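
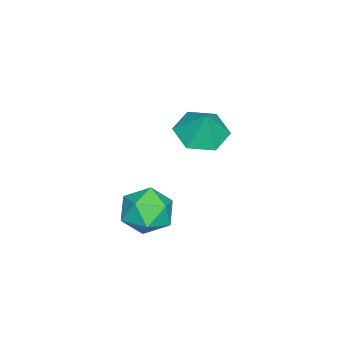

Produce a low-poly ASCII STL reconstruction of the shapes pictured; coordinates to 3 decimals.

solid 
facet normal -0.872 0.136 0.471
outer loop
vertex 2.778 0.227 -3.629
vertex 3.306 0.592 -2.756
vertex 2.996 1.284 -3.53
endloop
endfacet
facet normal -0.948 0.217 -0.234
outer loop
vertex 2.778 0.227 -3.629
vertex 2.996 1.284 -3.53
vertex 3.12 0.793 -4.487
endloop
endfacet
facet normal -0.740 -0.387 -0.550
outer loop
vertex 2.778 0.227 -3.629
vertex 3.12 0.793 -4.487
vertex 3.506 -0.203 -4.305
endloop
endfacet
facet normal -0.535 -0.844 -0.039
outer loop
vertex 2.778 0.227 -3.629
vertex 3.506 -0.203 -4.305
vertex 3.621 -0.326 -3.235
endloop
endfacet
facet normal -0.617 -0.520 0.591
outer loop
vertex 2.778 0.227 -3.629
vertex 3.621 -0.326 -3.235
vertex 3.306 0.592 -2.756
endloop
endfacet
facet normal -0.507 0.739 -0.445
outer loop
vertex 3.12 0.793 -4.487
vertex 2.996 1.284 -3.53
vertex 3.859 1.506 -4.145
endloop
endfacet
facet normal -0.385 0.606 0.696
outer loop
vertex 2.996 1.284 -3.53
vertex 3.306 0.592 -2.756
vertex 3.974 1.383 -3.075
endloop
endfacet
facet normal 0.027 -0.455 0.890
outer loop
vertex 3.306 0.592 -2.756
vertex 3.621 -0.326 -3.235
vertex 4.36 0.387 -2.893
endloop
endfacet
facet normal 0.159 -0.979 -0.130
outer loop
vertex 3.621 -0.326 -3.235
vertex 3.506 -0.203 -4.305
vertex 4.484 -0.104 -3.85
endloop
endfacet
facet normal -0.171 -0.241 -0.955
outer loop
vertex 3.506 -0.203 -4.305
vertex 3.12 0.793 -4.487
vertex 4.174 0.588 -4.624
endloop
endfacet
facet normal 0.535 0.844 0.039
outer loop
vertex 4.702 0.953 -3.751
vertex 3.859 1.506 -4.145
vertex 3.974 1.383 -3.075
endloop
endfacet
facet normal 0.740 0.387 0.550
outer loop
vertex 4.702 0.953 -3.751
vertex 3.974 1.383 -3.075
vertex 4.36 0.387 -2.893
endloop
endfacet
facet normal 0.948 -0.217 0.234
outer loop
vertex 4.702 0.953 -3.751
vertex 4.36 0.387 -2.893
vertex 4.484 -0.104 -3.85
endloop
endfacet
facet normal 0.872 -0.136 -0.471
outer loop
vertex 4.702 0.953 -3.751
vertex 4.484 -0.104 -3.85
vertex 4.174 0.588 -4.624
endloop
endfacet
facet normal 0.617 0.520 -0.591
outer loop
vertex 4.702 0.953 -3.751
vertex 4.174 0.588 -4.624
vertex 3.859 1.506 -4.145
endloop
endfacet
facet normal -0.159 0.979 0.130
outer loop
vertex 3.974 1.383 -3.075
vertex 3.859 1.506 -4.145
vertex 2.996 1.284 -3.53
endloop
endfacet
facet normal 0.171 0.241 0.955
outer loop
vertex 4.36 0.387 -2.893
vertex 3.974 1.383 -3.075
vertex 3.306 0.592 -2.756
endloop
endfacet
facet normal 0.507 -0.739 0.445
outer loop
vertex 4.484 -0.104 -3.85
vertex 4.36 0.387 -2.893
vertex 3.621 -0.326 -3.235
endloop
endfacet
facet normal 0.385 -0.606 -0.696
outer loop
vertex 4.174 0.588 -4.624
vertex 4.484 -0.104 -3.85
vertex 3.506 -0.203 -4.305
endloop
endfacet
facet normal -0.027 0.455 -0.890
outer loop
vertex 3.859 1.506 -4.145
vertex 4.174 0.588 -4.624
vertex 3.12 0.793 -4.487
endloop
endfacet
facet normal -0.333 -0.260 -0.906
outer loop
vertex 0.726 1.022 -2.369
vertex -0.282 1.27 -2.07
vertex 0.349 2.023 -2.518
endloop
endfacet
facet normal 0.913 0.370 0.174
outer loop
vertex 0.726 1.022 -2.369
vertex 0.349 2.023 -2.518
vertex 0.182 1.63 -0.81
endloop
endfacet
facet normal -0.334 -0.259 -0.906
outer loop
vertex 0.349 2.023 -2.518
vertex -0.282 1.27 -2.07
vertex -0.658 2.271 -2.218
endloop
endfacet
facet normal 0.299 0.923 0.242
outer loop
vertex 0.349 2.023 -2.518
vertex -0.658 2.271 -2.218
vertex 0.182 1.63 -0.81
endloop
endfacet
facet normal -0.334 -0.259 -0.906
outer loop
vertex -0.658 2.271 -2.218
vertex -0.282 1.27 -2.07
vertex -1.289 1.517 -1.77
endloop
endfacet
facet normal -0.428 0.699 0.573
outer loop
vertex -0.658 2.271 -2.218
vertex -1.289 1.517 -1.77
vertex 0.182 1.63 -0.81
endloop
endfacet
facet normal -0.334 -0.260 -0.906
outer loop
vertex -1.289 1.517 -1.77
vertex -0.282 1.27 -2.07
vertex -0.912 0.516 -1.622
endloop
endfacet
facet normal -0.540 -0.080 0.838
outer loop
vertex -1.289 1.517 -1.77
vertex -0.912 0.516 -1.622
vertex 0.182 1.63 -0.81
endloop
endfacet
facet normal -0.334 -0.259 -0.906
outer loop
vertex -0.912 0.516 -1.622
vertex -0.282 1.27 -2.07
vertex 0.095 0.268 -1.922
endloop
endfacet
facet normal 0.073 -0.634 0.770
outer loop
vertex -0.912 0.516 -1.622
vertex 0.095 0.268 -1.922
vertex 0.182 1.63 -0.81
endloop
endfacet
facet normal -0.333 -0.259 -0.907
outer loop
vertex 0.095 0.268 -1.922
vertex -0.282 1.27 -2.07
vertex 0.726 1.022 -2.369
endloop
endfacet
facet normal 0.800 -0.409 0.439
outer loop
vertex 0.095 0.268 -1.922
vertex 0.726 1.022 -2.369
vertex 0.182 1.63 -0.81
endloop
endfacet

endsolid


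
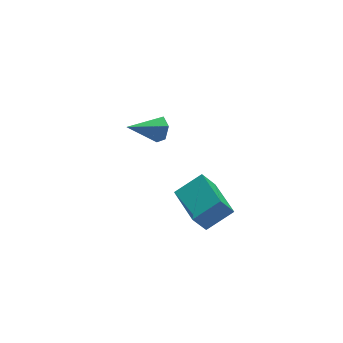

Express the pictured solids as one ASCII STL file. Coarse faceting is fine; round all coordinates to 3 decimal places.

solid 
facet normal -0.510 0.035 0.860
outer loop
vertex 1.908 -1.868 -1.902
vertex 2.059 -0.225 -1.88
vertex 0.796 -1.757 -2.566
endloop
endfacet
facet normal -0.091 -0.996 -0.014
outer loop
vertex 1.361 -1.795 -3.52
vertex 1.908 -1.868 -1.902
vertex 0.796 -1.757 -2.566
endloop
endfacet
facet normal -0.509 0.034 0.860
outer loop
vertex 0.796 -1.757 -2.566
vertex 2.059 -0.225 -1.88
vertex 0.946 -0.114 -2.543
endloop
endfacet
facet normal -0.856 0.085 -0.510
outer loop
vertex 0.946 -0.114 -2.543
vertex 1.361 -1.795 -3.52
vertex 0.796 -1.757 -2.566
endloop
endfacet
facet normal 0.856 -0.085 0.510
outer loop
vertex 1.908 -1.868 -1.902
vertex 2.624 -0.263 -2.834
vertex 2.059 -0.225 -1.88
endloop
endfacet
facet normal -0.091 -0.996 -0.014
outer loop
vertex 2.474 -1.906 -2.857
vertex 1.908 -1.868 -1.902
vertex 1.361 -1.795 -3.52
endloop
endfacet
facet normal 0.856 -0.085 0.511
outer loop
vertex 2.474 -1.906 -2.857
vertex 2.624 -0.263 -2.834
vertex 1.908 -1.868 -1.902
endloop
endfacet
facet normal 0.091 0.996 0.014
outer loop
vertex 2.059 -0.225 -1.88
vertex 2.624 -0.263 -2.834
vertex 0.946 -0.114 -2.543
endloop
endfacet
facet normal -0.856 0.085 -0.511
outer loop
vertex 1.512 -0.152 -3.498
vertex 1.361 -1.795 -3.52
vertex 0.946 -0.114 -2.543
endloop
endfacet
facet normal 0.091 0.996 0.014
outer loop
vertex 0.946 -0.114 -2.543
vertex 2.624 -0.263 -2.834
vertex 1.512 -0.152 -3.498
endloop
endfacet
facet normal 0.509 -0.035 -0.860
outer loop
vertex 1.512 -0.152 -3.498
vertex 2.474 -1.906 -2.857
vertex 1.361 -1.795 -3.52
endloop
endfacet
facet normal 0.510 -0.035 -0.860
outer loop
vertex 2.624 -0.263 -2.834
vertex 2.474 -1.906 -2.857
vertex 1.512 -0.152 -3.498
endloop
endfacet
facet normal 0.886 -0.118 -0.449
outer loop
vertex 2.786 4.073 -2.589
vertex 2.507 3.838 -3.078
vertex 2.605 4.439 -3.043
endloop
endfacet
facet normal 0.053 0.788 0.614
outer loop
vertex 2.786 4.073 -2.589
vertex 2.605 4.439 -3.043
vertex 1.133 4.022 -2.382
endloop
endfacet
facet normal 0.886 -0.118 -0.449
outer loop
vertex 2.605 4.439 -3.043
vertex 2.507 3.838 -3.078
vertex 2.326 4.203 -3.531
endloop
endfacet
facet normal -0.360 0.904 -0.231
outer loop
vertex 2.605 4.439 -3.043
vertex 2.326 4.203 -3.531
vertex 1.133 4.022 -2.382
endloop
endfacet
facet normal 0.885 -0.120 -0.450
outer loop
vertex 2.326 4.203 -3.531
vertex 2.507 3.838 -3.078
vertex 2.227 3.602 -3.566
endloop
endfacet
facet normal -0.697 0.156 -0.700
outer loop
vertex 2.326 4.203 -3.531
vertex 2.227 3.602 -3.566
vertex 1.133 4.022 -2.382
endloop
endfacet
facet normal 0.885 -0.120 -0.450
outer loop
vertex 2.227 3.602 -3.566
vertex 2.507 3.838 -3.078
vertex 2.408 3.237 -3.112
endloop
endfacet
facet normal -0.623 -0.712 -0.324
outer loop
vertex 2.227 3.602 -3.566
vertex 2.408 3.237 -3.112
vertex 1.133 4.022 -2.382
endloop
endfacet
facet normal 0.886 -0.121 -0.448
outer loop
vertex 2.408 3.237 -3.112
vertex 2.507 3.838 -3.078
vertex 2.687 3.472 -2.624
endloop
endfacet
facet normal -0.212 -0.828 0.520
outer loop
vertex 2.408 3.237 -3.112
vertex 2.687 3.472 -2.624
vertex 1.133 4.022 -2.382
endloop
endfacet
facet normal 0.886 -0.120 -0.448
outer loop
vertex 2.687 3.472 -2.624
vertex 2.507 3.838 -3.078
vertex 2.786 4.073 -2.589
endloop
endfacet
facet normal 0.126 -0.078 0.989
outer loop
vertex 2.687 3.472 -2.624
vertex 2.786 4.073 -2.589
vertex 1.133 4.022 -2.382
endloop
endfacet

endsolid


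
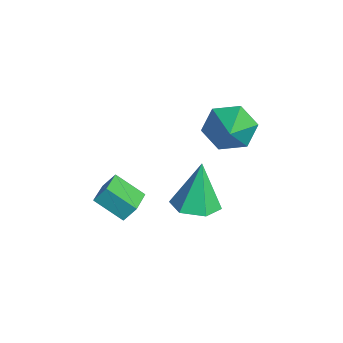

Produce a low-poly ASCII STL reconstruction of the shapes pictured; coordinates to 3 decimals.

solid 
facet normal -0.891 0.415 -0.185
outer loop
vertex -0.201 -3.642 -2.12
vertex 0.435 -2.642 -2.939
vertex -0.29 -4.13 -2.785
endloop
endfacet
facet normal -0.442 -0.694 0.568
outer loop
vertex 0.885 -4.678 -2.541
vertex -0.201 -3.642 -2.12
vertex -0.29 -4.13 -2.785
endloop
endfacet
facet normal -0.891 0.415 -0.184
outer loop
vertex -0.29 -4.13 -2.785
vertex 0.435 -2.642 -2.939
vertex 0.345 -3.13 -3.604
endloop
endfacet
facet normal -0.108 -0.588 -0.802
outer loop
vertex 0.345 -3.13 -3.604
vertex 0.885 -4.678 -2.541
vertex -0.29 -4.13 -2.785
endloop
endfacet
facet normal 0.108 0.588 0.802
outer loop
vertex -0.201 -3.642 -2.12
vertex 1.61 -3.19 -2.695
vertex 0.435 -2.642 -2.939
endloop
endfacet
facet normal -0.441 -0.694 0.569
outer loop
vertex 0.975 -4.19 -1.876
vertex -0.201 -3.642 -2.12
vertex 0.885 -4.678 -2.541
endloop
endfacet
facet normal 0.108 0.588 0.802
outer loop
vertex 0.975 -4.19 -1.876
vertex 1.61 -3.19 -2.695
vertex -0.201 -3.642 -2.12
endloop
endfacet
facet normal 0.442 0.694 -0.569
outer loop
vertex 0.435 -2.642 -2.939
vertex 1.61 -3.19 -2.695
vertex 0.345 -3.13 -3.604
endloop
endfacet
facet normal -0.108 -0.588 -0.802
outer loop
vertex 1.521 -3.678 -3.36
vertex 0.885 -4.678 -2.541
vertex 0.345 -3.13 -3.604
endloop
endfacet
facet normal 0.441 0.694 -0.569
outer loop
vertex 0.345 -3.13 -3.604
vertex 1.61 -3.19 -2.695
vertex 1.521 -3.678 -3.36
endloop
endfacet
facet normal 0.891 -0.416 0.184
outer loop
vertex 1.521 -3.678 -3.36
vertex 0.975 -4.19 -1.876
vertex 0.885 -4.678 -2.541
endloop
endfacet
facet normal 0.891 -0.414 0.185
outer loop
vertex 1.61 -3.19 -2.695
vertex 0.975 -4.19 -1.876
vertex 1.521 -3.678 -3.36
endloop
endfacet
facet normal -0.836 0.204 -0.509
outer loop
vertex 2.249 0.767 0.72
vertex 1.692 0.244 1.425
vertex 1.864 1.262 1.55
endloop
endfacet
facet normal 0.702 0.706 -0.096
outer loop
vertex 2.249 0.767 0.72
vertex 1.864 1.262 1.55
vertex 3.448 -0.184 2.495
endloop
endfacet
facet normal -0.836 0.204 -0.509
outer loop
vertex 1.864 1.262 1.55
vertex 1.692 0.244 1.425
vertex 1.307 0.739 2.255
endloop
endfacet
facet normal 0.221 0.692 0.688
outer loop
vertex 1.864 1.262 1.55
vertex 1.307 0.739 2.255
vertex 3.448 -0.184 2.495
endloop
endfacet
facet normal -0.836 0.204 -0.509
outer loop
vertex 1.307 0.739 2.255
vertex 1.692 0.244 1.425
vertex 1.135 -0.279 2.13
endloop
endfacet
facet normal -0.151 -0.095 0.984
outer loop
vertex 1.307 0.739 2.255
vertex 1.135 -0.279 2.13
vertex 3.448 -0.184 2.495
endloop
endfacet
facet normal -0.836 0.204 -0.509
outer loop
vertex 1.135 -0.279 2.13
vertex 1.692 0.244 1.425
vertex 1.52 -0.774 1.3
endloop
endfacet
facet normal -0.043 -0.867 0.497
outer loop
vertex 1.135 -0.279 2.13
vertex 1.52 -0.774 1.3
vertex 3.448 -0.184 2.495
endloop
endfacet
facet normal -0.836 0.204 -0.509
outer loop
vertex 1.52 -0.774 1.3
vertex 1.692 0.244 1.425
vertex 2.077 -0.251 0.595
endloop
endfacet
facet normal 0.438 -0.852 -0.286
outer loop
vertex 1.52 -0.774 1.3
vertex 2.077 -0.251 0.595
vertex 3.448 -0.184 2.495
endloop
endfacet
facet normal -0.836 0.204 -0.509
outer loop
vertex 2.077 -0.251 0.595
vertex 1.692 0.244 1.425
vertex 2.249 0.767 0.72
endloop
endfacet
facet normal 0.810 -0.065 -0.582
outer loop
vertex 2.077 -0.251 0.595
vertex 2.249 0.767 0.72
vertex 3.448 -0.184 2.495
endloop
endfacet
facet normal 0.172 -0.150 -0.974
outer loop
vertex 3.403 -0.997 -1.978
vertex 2.46 -1.177 -2.117
vertex 2.798 -0.271 -2.197
endloop
endfacet
facet normal 0.643 0.655 0.396
outer loop
vertex 3.403 -0.997 -1.978
vertex 2.798 -0.271 -2.197
vertex 2.1 -0.863 -0.083
endloop
endfacet
facet normal 0.173 -0.151 -0.973
outer loop
vertex 2.798 -0.271 -2.197
vertex 2.46 -1.177 -2.117
vertex 1.855 -0.452 -2.337
endloop
endfacet
facet normal -0.213 0.957 0.198
outer loop
vertex 2.798 -0.271 -2.197
vertex 1.855 -0.452 -2.337
vertex 2.1 -0.863 -0.083
endloop
endfacet
facet normal 0.172 -0.151 -0.973
outer loop
vertex 1.855 -0.452 -2.337
vertex 2.46 -1.177 -2.117
vertex 1.517 -1.357 -2.256
endloop
endfacet
facet normal -0.919 0.358 0.165
outer loop
vertex 1.855 -0.452 -2.337
vertex 1.517 -1.357 -2.256
vertex 2.1 -0.863 -0.083
endloop
endfacet
facet normal 0.172 -0.150 -0.974
outer loop
vertex 1.517 -1.357 -2.256
vertex 2.46 -1.177 -2.117
vertex 2.123 -2.083 -2.037
endloop
endfacet
facet normal -0.771 -0.544 0.331
outer loop
vertex 1.517 -1.357 -2.256
vertex 2.123 -2.083 -2.037
vertex 2.1 -0.863 -0.083
endloop
endfacet
facet normal 0.172 -0.150 -0.974
outer loop
vertex 2.123 -2.083 -2.037
vertex 2.46 -1.177 -2.117
vertex 3.066 -1.903 -1.898
endloop
endfacet
facet normal 0.083 -0.845 0.528
outer loop
vertex 2.123 -2.083 -2.037
vertex 3.066 -1.903 -1.898
vertex 2.1 -0.863 -0.083
endloop
endfacet
facet normal 0.172 -0.150 -0.974
outer loop
vertex 3.066 -1.903 -1.898
vertex 2.46 -1.177 -2.117
vertex 3.403 -0.997 -1.978
endloop
endfacet
facet normal 0.791 -0.245 0.561
outer loop
vertex 3.066 -1.903 -1.898
vertex 3.403 -0.997 -1.978
vertex 2.1 -0.863 -0.083
endloop
endfacet

endsolid


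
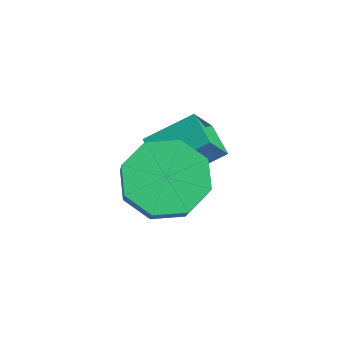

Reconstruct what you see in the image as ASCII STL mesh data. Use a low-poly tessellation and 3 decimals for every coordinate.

solid 
facet normal -0.602 0.266 -0.753
outer loop
vertex 3.021 1.703 1.879
vertex 2.477 1.042 2.081
vertex 2.548 1.885 2.322
endloop
endfacet
facet normal 0.378 0.925 0.024
outer loop
vertex 3.021 1.703 1.879
vertex 2.548 1.885 2.322
vertex 3.708 1.4 2.737
endloop
endfacet
facet normal 0.378 0.925 0.024
outer loop
vertex 3.708 1.4 2.737
vertex 2.548 1.885 2.322
vertex 3.235 1.582 3.18
endloop
endfacet
facet normal 0.602 -0.266 0.753
outer loop
vertex 3.708 1.4 2.737
vertex 3.235 1.582 3.18
vertex 3.163 0.738 2.939
endloop
endfacet
facet normal -0.602 0.266 -0.753
outer loop
vertex 2.548 1.885 2.322
vertex 2.477 1.042 2.081
vertex 2.033 1.573 2.624
endloop
endfacet
facet normal -0.229 0.845 0.482
outer loop
vertex 2.548 1.885 2.322
vertex 2.033 1.573 2.624
vertex 3.235 1.582 3.18
endloop
endfacet
facet normal -0.229 0.845 0.482
outer loop
vertex 3.235 1.582 3.18
vertex 2.033 1.573 2.624
vertex 2.72 1.27 3.482
endloop
endfacet
facet normal 0.603 -0.266 0.752
outer loop
vertex 3.235 1.582 3.18
vertex 2.72 1.27 3.482
vertex 3.163 0.738 2.939
endloop
endfacet
facet normal -0.602 0.266 -0.753
outer loop
vertex 2.033 1.573 2.624
vertex 2.477 1.042 2.081
vertex 1.778 0.95 2.608
endloop
endfacet
facet normal -0.703 0.271 0.658
outer loop
vertex 2.033 1.573 2.624
vertex 1.778 0.95 2.608
vertex 2.72 1.27 3.482
endloop
endfacet
facet normal -0.703 0.271 0.658
outer loop
vertex 2.72 1.27 3.482
vertex 1.778 0.95 2.608
vertex 2.465 0.647 3.466
endloop
endfacet
facet normal 0.603 -0.266 0.752
outer loop
vertex 2.72 1.27 3.482
vertex 2.465 0.647 3.466
vertex 3.163 0.738 2.939
endloop
endfacet
facet normal -0.602 0.266 -0.752
outer loop
vertex 1.778 0.95 2.608
vertex 2.477 1.042 2.081
vertex 1.932 0.38 2.283
endloop
endfacet
facet normal -0.765 -0.463 0.449
outer loop
vertex 1.778 0.95 2.608
vertex 1.932 0.38 2.283
vertex 2.465 0.647 3.466
endloop
endfacet
facet normal -0.765 -0.463 0.449
outer loop
vertex 2.465 0.647 3.466
vertex 1.932 0.38 2.283
vertex 2.619 0.077 3.141
endloop
endfacet
facet normal 0.603 -0.266 0.752
outer loop
vertex 2.465 0.647 3.466
vertex 2.619 0.077 3.141
vertex 3.163 0.738 2.939
endloop
endfacet
facet normal -0.602 0.266 -0.753
outer loop
vertex 1.932 0.38 2.283
vertex 2.477 1.042 2.081
vertex 2.405 0.198 1.84
endloop
endfacet
facet normal -0.378 -0.925 -0.024
outer loop
vertex 1.932 0.38 2.283
vertex 2.405 0.198 1.84
vertex 2.619 0.077 3.141
endloop
endfacet
facet normal -0.378 -0.925 -0.024
outer loop
vertex 2.619 0.077 3.141
vertex 2.405 0.198 1.84
vertex 3.092 -0.105 2.698
endloop
endfacet
facet normal 0.602 -0.266 0.753
outer loop
vertex 2.619 0.077 3.141
vertex 3.092 -0.105 2.698
vertex 3.163 0.738 2.939
endloop
endfacet
facet normal -0.603 0.266 -0.752
outer loop
vertex 2.405 0.198 1.84
vertex 2.477 1.042 2.081
vertex 2.92 0.51 1.538
endloop
endfacet
facet normal 0.229 -0.845 -0.482
outer loop
vertex 2.405 0.198 1.84
vertex 2.92 0.51 1.538
vertex 3.092 -0.105 2.698
endloop
endfacet
facet normal 0.229 -0.845 -0.482
outer loop
vertex 3.092 -0.105 2.698
vertex 2.92 0.51 1.538
vertex 3.607 0.207 2.396
endloop
endfacet
facet normal 0.602 -0.266 0.753
outer loop
vertex 3.092 -0.105 2.698
vertex 3.607 0.207 2.396
vertex 3.163 0.738 2.939
endloop
endfacet
facet normal -0.603 0.266 -0.752
outer loop
vertex 2.92 0.51 1.538
vertex 2.477 1.042 2.081
vertex 3.175 1.133 1.554
endloop
endfacet
facet normal 0.703 -0.271 -0.658
outer loop
vertex 2.92 0.51 1.538
vertex 3.175 1.133 1.554
vertex 3.607 0.207 2.396
endloop
endfacet
facet normal 0.703 -0.271 -0.658
outer loop
vertex 3.607 0.207 2.396
vertex 3.175 1.133 1.554
vertex 3.862 0.83 2.412
endloop
endfacet
facet normal 0.602 -0.266 0.753
outer loop
vertex 3.607 0.207 2.396
vertex 3.862 0.83 2.412
vertex 3.163 0.738 2.939
endloop
endfacet
facet normal -0.603 0.266 -0.752
outer loop
vertex 3.175 1.133 1.554
vertex 2.477 1.042 2.081
vertex 3.021 1.703 1.879
endloop
endfacet
facet normal 0.765 0.463 -0.449
outer loop
vertex 3.175 1.133 1.554
vertex 3.021 1.703 1.879
vertex 3.862 0.83 2.412
endloop
endfacet
facet normal 0.765 0.463 -0.449
outer loop
vertex 3.862 0.83 2.412
vertex 3.021 1.703 1.879
vertex 3.708 1.4 2.737
endloop
endfacet
facet normal 0.602 -0.266 0.752
outer loop
vertex 3.862 0.83 2.412
vertex 3.708 1.4 2.737
vertex 3.163 0.738 2.939
endloop
endfacet
facet normal -0.942 0.068 0.330
outer loop
vertex 1.146 2.415 2.566
vertex 0.909 2.964 1.777
vertex 0.859 1.412 1.953
endloop
endfacet
facet normal 0.238 -0.555 0.797
outer loop
vertex 1.631 1.356 1.683
vertex 1.146 2.415 2.566
vertex 0.859 1.412 1.953
endloop
endfacet
facet normal -0.942 0.068 0.330
outer loop
vertex 0.859 1.412 1.953
vertex 0.909 2.964 1.777
vertex 0.622 1.961 1.164
endloop
endfacet
facet normal -0.237 -0.829 -0.506
outer loop
vertex 0.622 1.961 1.164
vertex 1.631 1.356 1.683
vertex 0.859 1.412 1.953
endloop
endfacet
facet normal 0.237 0.829 0.506
outer loop
vertex 1.146 2.415 2.566
vertex 1.681 2.908 1.507
vertex 0.909 2.964 1.777
endloop
endfacet
facet normal 0.238 -0.555 0.797
outer loop
vertex 1.918 2.359 2.296
vertex 1.146 2.415 2.566
vertex 1.631 1.356 1.683
endloop
endfacet
facet normal 0.237 0.829 0.506
outer loop
vertex 1.918 2.359 2.296
vertex 1.681 2.908 1.507
vertex 1.146 2.415 2.566
endloop
endfacet
facet normal -0.238 0.555 -0.797
outer loop
vertex 0.909 2.964 1.777
vertex 1.681 2.908 1.507
vertex 0.622 1.961 1.164
endloop
endfacet
facet normal -0.237 -0.829 -0.506
outer loop
vertex 1.394 1.905 0.894
vertex 1.631 1.356 1.683
vertex 0.622 1.961 1.164
endloop
endfacet
facet normal -0.238 0.555 -0.797
outer loop
vertex 0.622 1.961 1.164
vertex 1.681 2.908 1.507
vertex 1.394 1.905 0.894
endloop
endfacet
facet normal 0.942 -0.068 -0.330
outer loop
vertex 1.394 1.905 0.894
vertex 1.918 2.359 2.296
vertex 1.631 1.356 1.683
endloop
endfacet
facet normal 0.942 -0.068 -0.330
outer loop
vertex 1.681 2.908 1.507
vertex 1.918 2.359 2.296
vertex 1.394 1.905 0.894
endloop
endfacet

endsolid


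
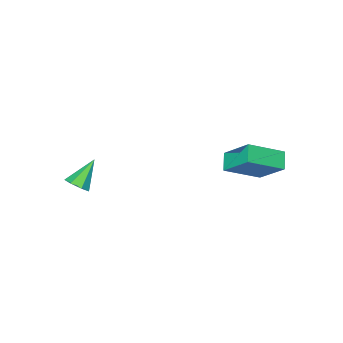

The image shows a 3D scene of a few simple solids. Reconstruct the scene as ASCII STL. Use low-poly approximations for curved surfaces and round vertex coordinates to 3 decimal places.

solid 
facet normal -0.798 0.364 -0.480
outer loop
vertex -3.296 4.041 0.354
vertex -2.789 4.591 -0.071
vertex -3.079 2.883 -0.885
endloop
endfacet
facet normal -0.589 -0.639 0.494
outer loop
vertex -1.691 2.249 -0.049
vertex -3.296 4.041 0.354
vertex -3.079 2.883 -0.885
endloop
endfacet
facet normal -0.798 0.364 -0.481
outer loop
vertex -3.079 2.883 -0.885
vertex -2.789 4.591 -0.071
vertex -2.572 3.432 -1.31
endloop
endfacet
facet normal 0.127 -0.678 -0.724
outer loop
vertex -2.572 3.432 -1.31
vertex -1.691 2.249 -0.049
vertex -3.079 2.883 -0.885
endloop
endfacet
facet normal -0.127 0.677 0.725
outer loop
vertex -3.296 4.041 0.354
vertex -1.401 3.957 0.765
vertex -2.789 4.591 -0.071
endloop
endfacet
facet normal -0.589 -0.639 0.495
outer loop
vertex -1.908 3.408 1.19
vertex -3.296 4.041 0.354
vertex -1.691 2.249 -0.049
endloop
endfacet
facet normal -0.127 0.678 0.724
outer loop
vertex -1.908 3.408 1.19
vertex -1.401 3.957 0.765
vertex -3.296 4.041 0.354
endloop
endfacet
facet normal 0.590 0.639 -0.494
outer loop
vertex -2.789 4.591 -0.071
vertex -1.401 3.957 0.765
vertex -2.572 3.432 -1.31
endloop
endfacet
facet normal 0.127 -0.677 -0.725
outer loop
vertex -1.184 2.799 -0.474
vertex -1.691 2.249 -0.049
vertex -2.572 3.432 -1.31
endloop
endfacet
facet normal 0.589 0.639 -0.494
outer loop
vertex -2.572 3.432 -1.31
vertex -1.401 3.957 0.765
vertex -1.184 2.799 -0.474
endloop
endfacet
facet normal 0.798 -0.364 0.480
outer loop
vertex -1.184 2.799 -0.474
vertex -1.908 3.408 1.19
vertex -1.691 2.249 -0.049
endloop
endfacet
facet normal 0.798 -0.365 0.480
outer loop
vertex -1.401 3.957 0.765
vertex -1.908 3.408 1.19
vertex -1.184 2.799 -0.474
endloop
endfacet
facet normal 0.733 0.119 -0.670
outer loop
vertex 3.174 -1.874 -1.81
vertex 2.851 -1.486 -2.095
vertex 3.229 -1.395 -1.665
endloop
endfacet
facet normal 0.376 -0.308 0.874
outer loop
vertex 3.174 -1.874 -1.81
vertex 3.229 -1.395 -1.665
vertex 1.809 -1.654 -1.145
endloop
endfacet
facet normal 0.733 0.117 -0.670
outer loop
vertex 3.229 -1.395 -1.665
vertex 2.851 -1.486 -2.095
vertex 2.999 -0.985 -1.845
endloop
endfacet
facet normal 0.219 0.492 0.842
outer loop
vertex 3.229 -1.395 -1.665
vertex 2.999 -0.985 -1.845
vertex 1.809 -1.654 -1.145
endloop
endfacet
facet normal 0.734 0.117 -0.669
outer loop
vertex 2.999 -0.985 -1.845
vertex 2.851 -1.486 -2.095
vertex 2.658 -0.952 -2.213
endloop
endfacet
facet normal -0.293 0.889 0.351
outer loop
vertex 2.999 -0.985 -1.845
vertex 2.658 -0.952 -2.213
vertex 1.809 -1.654 -1.145
endloop
endfacet
facet normal 0.733 0.117 -0.670
outer loop
vertex 2.658 -0.952 -2.213
vertex 2.851 -1.486 -2.095
vertex 2.461 -1.322 -2.493
endloop
endfacet
facet normal -0.776 0.587 -0.231
outer loop
vertex 2.658 -0.952 -2.213
vertex 2.461 -1.322 -2.493
vertex 1.809 -1.654 -1.145
endloop
endfacet
facet normal 0.733 0.117 -0.670
outer loop
vertex 2.461 -1.322 -2.493
vertex 2.851 -1.486 -2.095
vertex 2.558 -1.815 -2.473
endloop
endfacet
facet normal -0.865 -0.189 -0.465
outer loop
vertex 2.461 -1.322 -2.493
vertex 2.558 -1.815 -2.473
vertex 1.809 -1.654 -1.145
endloop
endfacet
facet normal 0.732 0.118 -0.671
outer loop
vertex 2.558 -1.815 -2.473
vertex 2.851 -1.486 -2.095
vertex 2.876 -2.061 -2.169
endloop
endfacet
facet normal -0.493 -0.853 -0.175
outer loop
vertex 2.558 -1.815 -2.473
vertex 2.876 -2.061 -2.169
vertex 1.809 -1.654 -1.145
endloop
endfacet
facet normal 0.733 0.118 -0.670
outer loop
vertex 2.876 -2.061 -2.169
vertex 2.851 -1.486 -2.095
vertex 3.174 -1.874 -1.81
endloop
endfacet
facet normal 0.060 -0.905 0.422
outer loop
vertex 2.876 -2.061 -2.169
vertex 3.174 -1.874 -1.81
vertex 1.809 -1.654 -1.145
endloop
endfacet

endsolid


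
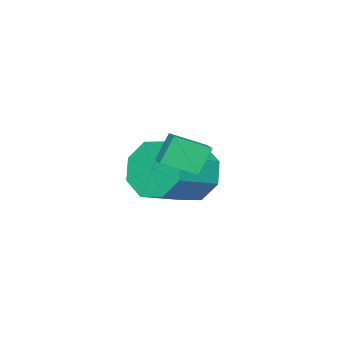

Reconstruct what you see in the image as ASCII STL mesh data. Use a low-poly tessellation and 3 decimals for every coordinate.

solid 
facet normal -0.587 0.700 -0.407
outer loop
vertex 3.057 2.642 1.61
vertex 3.624 3.265 1.865
vertex 3.514 2.557 0.804
endloop
endfacet
facet normal -0.644 -0.708 -0.290
outer loop
vertex 4.136 1.815 1.235
vertex 3.057 2.642 1.61
vertex 3.514 2.557 0.804
endloop
endfacet
facet normal -0.587 0.700 -0.406
outer loop
vertex 3.514 2.557 0.804
vertex 3.624 3.265 1.865
vertex 4.08 3.18 1.06
endloop
endfacet
facet normal 0.492 -0.091 -0.866
outer loop
vertex 4.08 3.18 1.06
vertex 4.136 1.815 1.235
vertex 3.514 2.557 0.804
endloop
endfacet
facet normal -0.491 0.092 0.866
outer loop
vertex 3.057 2.642 1.61
vertex 4.246 2.523 2.296
vertex 3.624 3.265 1.865
endloop
endfacet
facet normal -0.644 -0.708 -0.290
outer loop
vertex 3.68 1.9 2.04
vertex 3.057 2.642 1.61
vertex 4.136 1.815 1.235
endloop
endfacet
facet normal -0.491 0.090 0.867
outer loop
vertex 3.68 1.9 2.04
vertex 4.246 2.523 2.296
vertex 3.057 2.642 1.61
endloop
endfacet
facet normal 0.644 0.708 0.290
outer loop
vertex 3.624 3.265 1.865
vertex 4.246 2.523 2.296
vertex 4.08 3.18 1.06
endloop
endfacet
facet normal 0.490 -0.091 -0.867
outer loop
vertex 4.703 2.438 1.49
vertex 4.136 1.815 1.235
vertex 4.08 3.18 1.06
endloop
endfacet
facet normal 0.643 0.708 0.290
outer loop
vertex 4.08 3.18 1.06
vertex 4.246 2.523 2.296
vertex 4.703 2.438 1.49
endloop
endfacet
facet normal 0.587 -0.700 0.406
outer loop
vertex 4.703 2.438 1.49
vertex 3.68 1.9 2.04
vertex 4.136 1.815 1.235
endloop
endfacet
facet normal 0.587 -0.700 0.407
outer loop
vertex 4.246 2.523 2.296
vertex 3.68 1.9 2.04
vertex 4.703 2.438 1.49
endloop
endfacet
facet normal -0.916 0.106 -0.387
outer loop
vertex 1.021 0.878 -1.696
vertex 0.638 0.246 -0.964
vertex 0.791 1.272 -1.044
endloop
endfacet
facet normal 0.279 0.862 -0.423
outer loop
vertex 1.021 0.878 -1.696
vertex 0.791 1.272 -1.044
vertex 2.505 0.706 -1.068
endloop
endfacet
facet normal 0.279 0.862 -0.422
outer loop
vertex 2.505 0.706 -1.068
vertex 0.791 1.272 -1.044
vertex 2.274 1.1 -0.416
endloop
endfacet
facet normal 0.916 -0.105 0.388
outer loop
vertex 2.505 0.706 -1.068
vertex 2.274 1.1 -0.416
vertex 2.122 0.074 -0.336
endloop
endfacet
facet normal -0.916 0.106 -0.388
outer loop
vertex 0.791 1.272 -1.044
vertex 0.638 0.246 -0.964
vertex 0.471 1.065 -0.345
endloop
endfacet
facet normal -0.008 0.960 0.281
outer loop
vertex 0.791 1.272 -1.044
vertex 0.471 1.065 -0.345
vertex 2.274 1.1 -0.416
endloop
endfacet
facet normal -0.008 0.960 0.281
outer loop
vertex 2.274 1.1 -0.416
vertex 0.471 1.065 -0.345
vertex 1.955 0.893 0.283
endloop
endfacet
facet normal 0.916 -0.106 0.387
outer loop
vertex 2.274 1.1 -0.416
vertex 1.955 0.893 0.283
vertex 2.122 0.074 -0.336
endloop
endfacet
facet normal -0.916 0.106 -0.387
outer loop
vertex 0.471 1.065 -0.345
vertex 0.638 0.246 -0.964
vertex 0.249 0.378 -0.008
endloop
endfacet
facet normal -0.289 0.495 0.819
outer loop
vertex 0.471 1.065 -0.345
vertex 0.249 0.378 -0.008
vertex 1.955 0.893 0.283
endloop
endfacet
facet normal -0.289 0.494 0.820
outer loop
vertex 1.955 0.893 0.283
vertex 0.249 0.378 -0.008
vertex 1.733 0.206 0.619
endloop
endfacet
facet normal 0.916 -0.106 0.388
outer loop
vertex 1.955 0.893 0.283
vertex 1.733 0.206 0.619
vertex 2.122 0.074 -0.336
endloop
endfacet
facet normal -0.916 0.106 -0.387
outer loop
vertex 0.249 0.378 -0.008
vertex 0.638 0.246 -0.964
vertex 0.255 -0.386 -0.232
endloop
endfacet
facet normal -0.401 -0.261 0.878
outer loop
vertex 0.249 0.378 -0.008
vertex 0.255 -0.386 -0.232
vertex 1.733 0.206 0.619
endloop
endfacet
facet normal -0.402 -0.259 0.878
outer loop
vertex 1.733 0.206 0.619
vertex 0.255 -0.386 -0.232
vertex 1.739 -0.558 0.396
endloop
endfacet
facet normal 0.916 -0.106 0.388
outer loop
vertex 1.733 0.206 0.619
vertex 1.739 -0.558 0.396
vertex 2.122 0.074 -0.336
endloop
endfacet
facet normal -0.916 0.105 -0.388
outer loop
vertex 0.255 -0.386 -0.232
vertex 0.638 0.246 -0.964
vertex 0.486 -0.78 -0.884
endloop
endfacet
facet normal -0.279 -0.862 0.422
outer loop
vertex 0.255 -0.386 -0.232
vertex 0.486 -0.78 -0.884
vertex 1.739 -0.558 0.396
endloop
endfacet
facet normal -0.279 -0.862 0.423
outer loop
vertex 1.739 -0.558 0.396
vertex 0.486 -0.78 -0.884
vertex 1.969 -0.952 -0.256
endloop
endfacet
facet normal 0.916 -0.106 0.387
outer loop
vertex 1.739 -0.558 0.396
vertex 1.969 -0.952 -0.256
vertex 2.122 0.074 -0.336
endloop
endfacet
facet normal -0.916 0.106 -0.387
outer loop
vertex 0.486 -0.78 -0.884
vertex 0.638 0.246 -0.964
vertex 0.805 -0.573 -1.583
endloop
endfacet
facet normal 0.008 -0.960 -0.281
outer loop
vertex 0.486 -0.78 -0.884
vertex 0.805 -0.573 -1.583
vertex 1.969 -0.952 -0.256
endloop
endfacet
facet normal 0.008 -0.960 -0.281
outer loop
vertex 1.969 -0.952 -0.256
vertex 0.805 -0.573 -1.583
vertex 2.289 -0.745 -0.955
endloop
endfacet
facet normal 0.916 -0.106 0.388
outer loop
vertex 1.969 -0.952 -0.256
vertex 2.289 -0.745 -0.955
vertex 2.122 0.074 -0.336
endloop
endfacet
facet normal -0.916 0.106 -0.388
outer loop
vertex 0.805 -0.573 -1.583
vertex 0.638 0.246 -0.964
vertex 1.027 0.114 -1.919
endloop
endfacet
facet normal 0.290 -0.494 -0.820
outer loop
vertex 0.805 -0.573 -1.583
vertex 1.027 0.114 -1.919
vertex 2.289 -0.745 -0.955
endloop
endfacet
facet normal 0.289 -0.495 -0.819
outer loop
vertex 2.289 -0.745 -0.955
vertex 1.027 0.114 -1.919
vertex 2.511 -0.058 -1.292
endloop
endfacet
facet normal 0.916 -0.106 0.387
outer loop
vertex 2.289 -0.745 -0.955
vertex 2.511 -0.058 -1.292
vertex 2.122 0.074 -0.336
endloop
endfacet
facet normal -0.916 0.106 -0.388
outer loop
vertex 1.027 0.114 -1.919
vertex 0.638 0.246 -0.964
vertex 1.021 0.878 -1.696
endloop
endfacet
facet normal 0.401 0.260 -0.878
outer loop
vertex 1.027 0.114 -1.919
vertex 1.021 0.878 -1.696
vertex 2.511 -0.058 -1.292
endloop
endfacet
facet normal 0.402 0.261 -0.878
outer loop
vertex 2.511 -0.058 -1.292
vertex 1.021 0.878 -1.696
vertex 2.505 0.706 -1.068
endloop
endfacet
facet normal 0.916 -0.106 0.387
outer loop
vertex 2.511 -0.058 -1.292
vertex 2.505 0.706 -1.068
vertex 2.122 0.074 -0.336
endloop
endfacet

endsolid


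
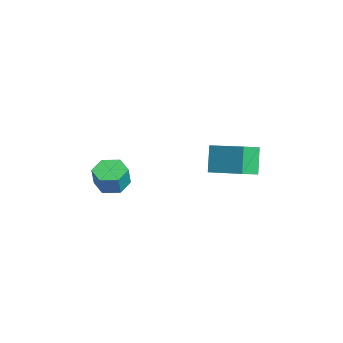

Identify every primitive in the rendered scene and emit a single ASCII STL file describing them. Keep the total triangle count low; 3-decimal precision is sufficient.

solid 
facet normal -0.509 0.123 0.852
outer loop
vertex -3.014 1.105 1.619
vertex -1.588 2.454 2.276
vertex -3.602 1.959 1.144
endloop
endfacet
facet normal -0.689 -0.651 -0.317
outer loop
vertex -2.812 1.766 -0.176
vertex -3.014 1.105 1.619
vertex -3.602 1.959 1.144
endloop
endfacet
facet normal -0.509 0.125 0.852
outer loop
vertex -3.602 1.959 1.144
vertex -1.588 2.454 2.276
vertex -2.175 3.307 1.8
endloop
endfacet
facet normal -0.515 0.749 -0.418
outer loop
vertex -2.175 3.307 1.8
vertex -2.812 1.766 -0.176
vertex -3.602 1.959 1.144
endloop
endfacet
facet normal 0.515 -0.748 0.418
outer loop
vertex -3.014 1.105 1.619
vertex -0.798 2.261 0.956
vertex -1.588 2.454 2.276
endloop
endfacet
facet normal -0.689 -0.651 -0.317
outer loop
vertex -2.225 0.913 0.3
vertex -3.014 1.105 1.619
vertex -2.812 1.766 -0.176
endloop
endfacet
facet normal 0.515 -0.749 0.417
outer loop
vertex -2.225 0.913 0.3
vertex -0.798 2.261 0.956
vertex -3.014 1.105 1.619
endloop
endfacet
facet normal 0.689 0.651 0.317
outer loop
vertex -1.588 2.454 2.276
vertex -0.798 2.261 0.956
vertex -2.175 3.307 1.8
endloop
endfacet
facet normal -0.516 0.748 -0.417
outer loop
vertex -1.386 3.115 0.481
vertex -2.812 1.766 -0.176
vertex -2.175 3.307 1.8
endloop
endfacet
facet normal 0.689 0.651 0.318
outer loop
vertex -2.175 3.307 1.8
vertex -0.798 2.261 0.956
vertex -1.386 3.115 0.481
endloop
endfacet
facet normal 0.510 -0.124 -0.851
outer loop
vertex -1.386 3.115 0.481
vertex -2.225 0.913 0.3
vertex -2.812 1.766 -0.176
endloop
endfacet
facet normal 0.509 -0.124 -0.852
outer loop
vertex -0.798 2.261 0.956
vertex -2.225 0.913 0.3
vertex -1.386 3.115 0.481
endloop
endfacet
facet normal -0.315 0.115 -0.942
outer loop
vertex -2.27 -3.144 -0.764
vertex -3.045 -3.443 -0.541
vertex -2.879 -2.6 -0.494
endloop
endfacet
facet normal 0.632 0.766 -0.118
outer loop
vertex -2.27 -3.144 -0.764
vertex -2.879 -2.6 -0.494
vertex -1.9 -3.279 0.337
endloop
endfacet
facet normal 0.632 0.766 -0.118
outer loop
vertex -1.9 -3.279 0.337
vertex -2.879 -2.6 -0.494
vertex -2.509 -2.735 0.608
endloop
endfacet
facet normal 0.316 -0.115 0.942
outer loop
vertex -1.9 -3.279 0.337
vertex -2.509 -2.735 0.608
vertex -2.675 -3.577 0.561
endloop
endfacet
facet normal -0.316 0.115 -0.942
outer loop
vertex -2.879 -2.6 -0.494
vertex -3.045 -3.443 -0.541
vertex -3.654 -2.899 -0.27
endloop
endfacet
facet normal -0.297 0.931 0.214
outer loop
vertex -2.879 -2.6 -0.494
vertex -3.654 -2.899 -0.27
vertex -2.509 -2.735 0.608
endloop
endfacet
facet normal -0.297 0.931 0.214
outer loop
vertex -2.509 -2.735 0.608
vertex -3.654 -2.899 -0.27
vertex -3.284 -3.034 0.832
endloop
endfacet
facet normal 0.317 -0.115 0.942
outer loop
vertex -2.509 -2.735 0.608
vertex -3.284 -3.034 0.832
vertex -2.675 -3.577 0.561
endloop
endfacet
facet normal -0.316 0.115 -0.942
outer loop
vertex -3.654 -2.899 -0.27
vertex -3.045 -3.443 -0.541
vertex -3.82 -3.741 -0.317
endloop
endfacet
facet normal -0.929 0.165 0.332
outer loop
vertex -3.654 -2.899 -0.27
vertex -3.82 -3.741 -0.317
vertex -3.284 -3.034 0.832
endloop
endfacet
facet normal -0.929 0.164 0.332
outer loop
vertex -3.284 -3.034 0.832
vertex -3.82 -3.741 -0.317
vertex -3.45 -3.876 0.784
endloop
endfacet
facet normal 0.316 -0.116 0.942
outer loop
vertex -3.284 -3.034 0.832
vertex -3.45 -3.876 0.784
vertex -2.675 -3.577 0.561
endloop
endfacet
facet normal -0.316 0.115 -0.942
outer loop
vertex -3.82 -3.741 -0.317
vertex -3.045 -3.443 -0.541
vertex -3.211 -4.285 -0.588
endloop
endfacet
facet normal -0.632 -0.766 0.118
outer loop
vertex -3.82 -3.741 -0.317
vertex -3.211 -4.285 -0.588
vertex -3.45 -3.876 0.784
endloop
endfacet
facet normal -0.632 -0.766 0.118
outer loop
vertex -3.45 -3.876 0.784
vertex -3.211 -4.285 -0.588
vertex -2.841 -4.42 0.514
endloop
endfacet
facet normal 0.315 -0.115 0.942
outer loop
vertex -3.45 -3.876 0.784
vertex -2.841 -4.42 0.514
vertex -2.675 -3.577 0.561
endloop
endfacet
facet normal -0.317 0.115 -0.942
outer loop
vertex -3.211 -4.285 -0.588
vertex -3.045 -3.443 -0.541
vertex -2.436 -3.986 -0.812
endloop
endfacet
facet normal 0.297 -0.931 -0.214
outer loop
vertex -3.211 -4.285 -0.588
vertex -2.436 -3.986 -0.812
vertex -2.841 -4.42 0.514
endloop
endfacet
facet normal 0.297 -0.931 -0.214
outer loop
vertex -2.841 -4.42 0.514
vertex -2.436 -3.986 -0.812
vertex -2.066 -4.121 0.29
endloop
endfacet
facet normal 0.316 -0.115 0.942
outer loop
vertex -2.841 -4.42 0.514
vertex -2.066 -4.121 0.29
vertex -2.675 -3.577 0.561
endloop
endfacet
facet normal -0.316 0.116 -0.942
outer loop
vertex -2.436 -3.986 -0.812
vertex -3.045 -3.443 -0.541
vertex -2.27 -3.144 -0.764
endloop
endfacet
facet normal 0.929 -0.164 -0.332
outer loop
vertex -2.436 -3.986 -0.812
vertex -2.27 -3.144 -0.764
vertex -2.066 -4.121 0.29
endloop
endfacet
facet normal 0.929 -0.165 -0.332
outer loop
vertex -2.066 -4.121 0.29
vertex -2.27 -3.144 -0.764
vertex -1.9 -3.279 0.337
endloop
endfacet
facet normal 0.316 -0.115 0.942
outer loop
vertex -2.066 -4.121 0.29
vertex -1.9 -3.279 0.337
vertex -2.675 -3.577 0.561
endloop
endfacet

endsolid


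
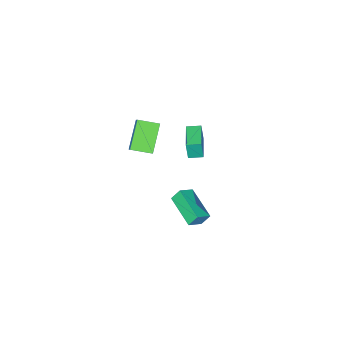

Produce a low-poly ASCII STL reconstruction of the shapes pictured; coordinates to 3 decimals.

solid 
facet normal -0.421 0.365 0.831
outer loop
vertex 0.092 2.711 -2.258
vertex 1.019 2.626 -1.751
vertex 0.622 4.743 -2.882
endloop
endfacet
facet normal -0.874 0.081 -0.479
outer loop
vertex 1.001 4.414 -3.629
vertex 0.092 2.711 -2.258
vertex 0.622 4.743 -2.882
endloop
endfacet
facet normal -0.421 0.365 0.830
outer loop
vertex 0.622 4.743 -2.882
vertex 1.019 2.626 -1.751
vertex 1.549 4.657 -2.374
endloop
endfacet
facet normal 0.242 0.927 -0.285
outer loop
vertex 1.549 4.657 -2.374
vertex 1.001 4.414 -3.629
vertex 0.622 4.743 -2.882
endloop
endfacet
facet normal -0.241 -0.927 0.286
outer loop
vertex 0.092 2.711 -2.258
vertex 1.398 2.297 -2.498
vertex 1.019 2.626 -1.751
endloop
endfacet
facet normal -0.874 0.081 -0.479
outer loop
vertex 0.471 2.383 -3.006
vertex 0.092 2.711 -2.258
vertex 1.001 4.414 -3.629
endloop
endfacet
facet normal -0.242 -0.928 0.284
outer loop
vertex 0.471 2.383 -3.006
vertex 1.398 2.297 -2.498
vertex 0.092 2.711 -2.258
endloop
endfacet
facet normal 0.874 -0.081 0.479
outer loop
vertex 1.019 2.626 -1.751
vertex 1.398 2.297 -2.498
vertex 1.549 4.657 -2.374
endloop
endfacet
facet normal 0.241 0.928 -0.285
outer loop
vertex 1.928 4.329 -3.122
vertex 1.001 4.414 -3.629
vertex 1.549 4.657 -2.374
endloop
endfacet
facet normal 0.874 -0.081 0.479
outer loop
vertex 1.549 4.657 -2.374
vertex 1.398 2.297 -2.498
vertex 1.928 4.329 -3.122
endloop
endfacet
facet normal 0.421 -0.365 -0.831
outer loop
vertex 1.928 4.329 -3.122
vertex 0.471 2.383 -3.006
vertex 1.001 4.414 -3.629
endloop
endfacet
facet normal 0.421 -0.365 -0.830
outer loop
vertex 1.398 2.297 -2.498
vertex 0.471 2.383 -3.006
vertex 1.928 4.329 -3.122
endloop
endfacet
facet normal -0.416 -0.577 -0.703
outer loop
vertex -2.656 -5.259 -3.17
vertex -3.587 -4.239 -3.457
vertex -1.293 -4.431 -4.656
endloop
endfacet
facet normal 0.661 -0.723 0.203
outer loop
vertex -0.753 -3.681 -3.743
vertex -2.656 -5.259 -3.17
vertex -1.293 -4.431 -4.656
endloop
endfacet
facet normal -0.416 -0.578 -0.703
outer loop
vertex -1.293 -4.431 -4.656
vertex -3.587 -4.239 -3.457
vertex -2.224 -3.412 -4.943
endloop
endfacet
facet normal 0.626 0.379 -0.682
outer loop
vertex -2.224 -3.412 -4.943
vertex -0.753 -3.681 -3.743
vertex -1.293 -4.431 -4.656
endloop
endfacet
facet normal -0.626 -0.379 0.682
outer loop
vertex -2.656 -5.259 -3.17
vertex -3.047 -3.489 -2.544
vertex -3.587 -4.239 -3.457
endloop
endfacet
facet normal 0.661 -0.723 0.204
outer loop
vertex -2.116 -4.508 -2.257
vertex -2.656 -5.259 -3.17
vertex -0.753 -3.681 -3.743
endloop
endfacet
facet normal -0.625 -0.379 0.682
outer loop
vertex -2.116 -4.508 -2.257
vertex -3.047 -3.489 -2.544
vertex -2.656 -5.259 -3.17
endloop
endfacet
facet normal -0.660 0.723 -0.203
outer loop
vertex -3.587 -4.239 -3.457
vertex -3.047 -3.489 -2.544
vertex -2.224 -3.412 -4.943
endloop
endfacet
facet normal 0.626 0.379 -0.682
outer loop
vertex -1.684 -2.661 -4.03
vertex -0.753 -3.681 -3.743
vertex -2.224 -3.412 -4.943
endloop
endfacet
facet normal -0.661 0.722 -0.203
outer loop
vertex -2.224 -3.412 -4.943
vertex -3.047 -3.489 -2.544
vertex -1.684 -2.661 -4.03
endloop
endfacet
facet normal 0.416 0.577 0.703
outer loop
vertex -1.684 -2.661 -4.03
vertex -2.116 -4.508 -2.257
vertex -0.753 -3.681 -3.743
endloop
endfacet
facet normal 0.415 0.577 0.703
outer loop
vertex -3.047 -3.489 -2.544
vertex -2.116 -4.508 -2.257
vertex -1.684 -2.661 -4.03
endloop
endfacet
facet normal -0.720 0.686 0.109
outer loop
vertex -4.565 -1.444 -2.284
vertex -3.282 -0.098 -2.282
vertex -4.667 -1.345 -3.576
endloop
endfacet
facet normal -0.690 -0.724 -0.001
outer loop
vertex -3.998 -1.982 -3.678
vertex -4.565 -1.444 -2.284
vertex -4.667 -1.345 -3.576
endloop
endfacet
facet normal -0.720 0.685 0.110
outer loop
vertex -4.667 -1.345 -3.576
vertex -3.282 -0.098 -2.282
vertex -3.384 0.002 -3.574
endloop
endfacet
facet normal -0.079 0.076 -0.994
outer loop
vertex -3.384 0.002 -3.574
vertex -3.998 -1.982 -3.678
vertex -4.667 -1.345 -3.576
endloop
endfacet
facet normal 0.079 -0.076 0.994
outer loop
vertex -4.565 -1.444 -2.284
vertex -2.613 -0.735 -2.384
vertex -3.282 -0.098 -2.282
endloop
endfacet
facet normal -0.690 -0.724 -0.002
outer loop
vertex -3.896 -2.082 -2.386
vertex -4.565 -1.444 -2.284
vertex -3.998 -1.982 -3.678
endloop
endfacet
facet normal 0.079 -0.076 0.994
outer loop
vertex -3.896 -2.082 -2.386
vertex -2.613 -0.735 -2.384
vertex -4.565 -1.444 -2.284
endloop
endfacet
facet normal 0.690 0.724 0.002
outer loop
vertex -3.282 -0.098 -2.282
vertex -2.613 -0.735 -2.384
vertex -3.384 0.002 -3.574
endloop
endfacet
facet normal -0.079 0.076 -0.994
outer loop
vertex -2.715 -0.636 -3.676
vertex -3.998 -1.982 -3.678
vertex -3.384 0.002 -3.574
endloop
endfacet
facet normal 0.690 0.724 0.001
outer loop
vertex -3.384 0.002 -3.574
vertex -2.613 -0.735 -2.384
vertex -2.715 -0.636 -3.676
endloop
endfacet
facet normal 0.720 -0.686 -0.110
outer loop
vertex -2.715 -0.636 -3.676
vertex -3.896 -2.082 -2.386
vertex -3.998 -1.982 -3.678
endloop
endfacet
facet normal 0.720 -0.685 -0.109
outer loop
vertex -2.613 -0.735 -2.384
vertex -3.896 -2.082 -2.386
vertex -2.715 -0.636 -3.676
endloop
endfacet

endsolid


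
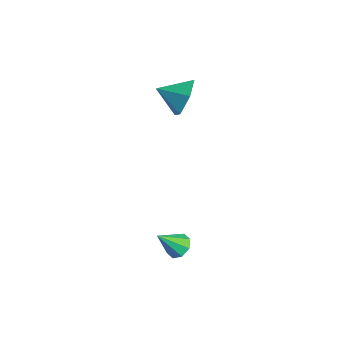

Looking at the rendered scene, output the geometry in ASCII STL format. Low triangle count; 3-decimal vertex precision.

solid 
facet normal 0.424 0.824 -0.375
outer loop
vertex -2.028 -0.807 3.354
vertex -2.772 -0.76 2.615
vertex -2.913 -0.27 3.533
endloop
endfacet
facet normal 0.031 -0.270 0.962
outer loop
vertex -2.028 -0.807 3.354
vertex -2.913 -0.27 3.533
vertex -3.328 -1.84 3.105
endloop
endfacet
facet normal 0.424 0.824 -0.375
outer loop
vertex -2.913 -0.27 3.533
vertex -2.772 -0.76 2.615
vertex -3.657 -0.223 2.794
endloop
endfacet
facet normal -0.705 -0.007 0.709
outer loop
vertex -2.913 -0.27 3.533
vertex -3.657 -0.223 2.794
vertex -3.328 -1.84 3.105
endloop
endfacet
facet normal 0.424 0.824 -0.374
outer loop
vertex -3.657 -0.223 2.794
vertex -2.772 -0.76 2.615
vertex -3.516 -0.713 1.875
endloop
endfacet
facet normal -0.978 -0.207 -0.040
outer loop
vertex -3.657 -0.223 2.794
vertex -3.516 -0.713 1.875
vertex -3.328 -1.84 3.105
endloop
endfacet
facet normal 0.425 0.824 -0.375
outer loop
vertex -3.516 -0.713 1.875
vertex -2.772 -0.76 2.615
vertex -2.632 -1.25 1.696
endloop
endfacet
facet normal -0.515 -0.670 -0.535
outer loop
vertex -3.516 -0.713 1.875
vertex -2.632 -1.25 1.696
vertex -3.328 -1.84 3.105
endloop
endfacet
facet normal 0.425 0.824 -0.375
outer loop
vertex -2.632 -1.25 1.696
vertex -2.772 -0.76 2.615
vertex -1.888 -1.297 2.436
endloop
endfacet
facet normal 0.221 -0.934 -0.282
outer loop
vertex -2.632 -1.25 1.696
vertex -1.888 -1.297 2.436
vertex -3.328 -1.84 3.105
endloop
endfacet
facet normal 0.425 0.824 -0.375
outer loop
vertex -1.888 -1.297 2.436
vertex -2.772 -0.76 2.615
vertex -2.028 -0.807 3.354
endloop
endfacet
facet normal 0.494 -0.734 0.467
outer loop
vertex -1.888 -1.297 2.436
vertex -2.028 -0.807 3.354
vertex -3.328 -1.84 3.105
endloop
endfacet
facet normal 0.018 0.658 -0.753
outer loop
vertex 1.866 -3.069 -3.412
vertex 1.493 -2.673 -3.075
vertex 2.124 -2.759 -3.135
endloop
endfacet
facet normal 0.777 -0.629 -0.020
outer loop
vertex 1.866 -3.069 -3.412
vertex 2.124 -2.759 -3.135
vertex 1.467 -3.607 -2.005
endloop
endfacet
facet normal 0.018 0.657 -0.754
outer loop
vertex 2.124 -2.759 -3.135
vertex 1.493 -2.673 -3.075
vertex 2.012 -2.398 -2.823
endloop
endfacet
facet normal 0.892 -0.104 0.440
outer loop
vertex 2.124 -2.759 -3.135
vertex 2.012 -2.398 -2.823
vertex 1.467 -3.607 -2.005
endloop
endfacet
facet normal 0.017 0.657 -0.753
outer loop
vertex 2.012 -2.398 -2.823
vertex 1.493 -2.673 -3.075
vertex 1.596 -2.199 -2.659
endloop
endfacet
facet normal 0.479 0.333 0.812
outer loop
vertex 2.012 -2.398 -2.823
vertex 1.596 -2.199 -2.659
vertex 1.467 -3.607 -2.005
endloop
endfacet
facet normal 0.017 0.657 -0.753
outer loop
vertex 1.596 -2.199 -2.659
vertex 1.493 -2.673 -3.075
vertex 1.119 -2.277 -2.738
endloop
endfacet
facet normal -0.215 0.428 0.878
outer loop
vertex 1.596 -2.199 -2.659
vertex 1.119 -2.277 -2.738
vertex 1.467 -3.607 -2.005
endloop
endfacet
facet normal 0.017 0.657 -0.754
outer loop
vertex 1.119 -2.277 -2.738
vertex 1.493 -2.673 -3.075
vertex 0.861 -2.588 -3.015
endloop
endfacet
facet normal -0.791 0.123 0.599
outer loop
vertex 1.119 -2.277 -2.738
vertex 0.861 -2.588 -3.015
vertex 1.467 -3.607 -2.005
endloop
endfacet
facet normal 0.017 0.657 -0.754
outer loop
vertex 0.861 -2.588 -3.015
vertex 1.493 -2.673 -3.075
vertex 0.973 -2.949 -3.327
endloop
endfacet
facet normal -0.906 -0.401 0.139
outer loop
vertex 0.861 -2.588 -3.015
vertex 0.973 -2.949 -3.327
vertex 1.467 -3.607 -2.005
endloop
endfacet
facet normal 0.017 0.657 -0.754
outer loop
vertex 0.973 -2.949 -3.327
vertex 1.493 -2.673 -3.075
vertex 1.389 -3.148 -3.491
endloop
endfacet
facet normal -0.493 -0.838 -0.233
outer loop
vertex 0.973 -2.949 -3.327
vertex 1.389 -3.148 -3.491
vertex 1.467 -3.607 -2.005
endloop
endfacet
facet normal 0.016 0.657 -0.754
outer loop
vertex 1.389 -3.148 -3.491
vertex 1.493 -2.673 -3.075
vertex 1.866 -3.069 -3.412
endloop
endfacet
facet normal 0.204 -0.932 -0.299
outer loop
vertex 1.389 -3.148 -3.491
vertex 1.866 -3.069 -3.412
vertex 1.467 -3.607 -2.005
endloop
endfacet

endsolid


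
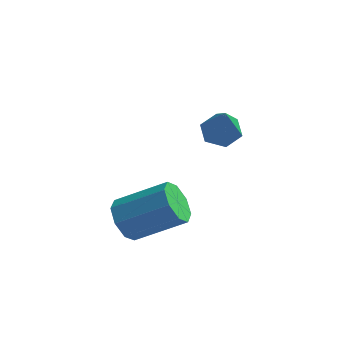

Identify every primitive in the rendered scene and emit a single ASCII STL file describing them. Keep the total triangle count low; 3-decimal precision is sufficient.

solid 
facet normal -0.826 -0.249 -0.505
outer loop
vertex -1.24 -0.478 -2.86
vertex -1.587 -0.778 -2.144
vertex -1.575 -0.024 -2.536
endloop
endfacet
facet normal 0.229 0.672 -0.705
outer loop
vertex -1.24 -0.478 -2.86
vertex -1.575 -0.024 -2.536
vertex 0.414 0.018 -1.851
endloop
endfacet
facet normal 0.229 0.671 -0.705
outer loop
vertex 0.414 0.018 -1.851
vertex -1.575 -0.024 -2.536
vertex 0.079 0.473 -1.527
endloop
endfacet
facet normal 0.826 0.249 0.505
outer loop
vertex 0.414 0.018 -1.851
vertex 0.079 0.473 -1.527
vertex 0.067 -0.282 -1.136
endloop
endfacet
facet normal -0.827 -0.249 -0.503
outer loop
vertex -1.575 -0.024 -2.536
vertex -1.587 -0.778 -2.144
vertex -1.916 -0.011 -1.982
endloop
endfacet
facet normal -0.201 0.968 -0.147
outer loop
vertex -1.575 -0.024 -2.536
vertex -1.916 -0.011 -1.982
vertex 0.079 0.473 -1.527
endloop
endfacet
facet normal -0.202 0.969 -0.145
outer loop
vertex 0.079 0.473 -1.527
vertex -1.916 -0.011 -1.982
vertex -0.262 0.485 -0.973
endloop
endfacet
facet normal 0.827 0.248 0.504
outer loop
vertex 0.079 0.473 -1.527
vertex -0.262 0.485 -0.973
vertex 0.067 -0.282 -1.136
endloop
endfacet
facet normal -0.827 -0.248 -0.505
outer loop
vertex -1.916 -0.011 -1.982
vertex -1.587 -0.778 -2.144
vertex -2.065 -0.448 -1.524
endloop
endfacet
facet normal -0.514 0.698 0.499
outer loop
vertex -1.916 -0.011 -1.982
vertex -2.065 -0.448 -1.524
vertex -0.262 0.485 -0.973
endloop
endfacet
facet normal -0.514 0.698 0.499
outer loop
vertex -0.262 0.485 -0.973
vertex -2.065 -0.448 -1.524
vertex -0.411 0.048 -0.515
endloop
endfacet
facet normal 0.827 0.247 0.505
outer loop
vertex -0.262 0.485 -0.973
vertex -0.411 0.048 -0.515
vertex 0.067 -0.282 -1.136
endloop
endfacet
facet normal -0.827 -0.248 -0.505
outer loop
vertex -2.065 -0.448 -1.524
vertex -1.587 -0.778 -2.144
vertex -1.934 -1.078 -1.429
endloop
endfacet
facet normal -0.525 0.019 0.851
outer loop
vertex -2.065 -0.448 -1.524
vertex -1.934 -1.078 -1.429
vertex -0.411 0.048 -0.515
endloop
endfacet
facet normal -0.525 0.019 0.851
outer loop
vertex -0.411 0.048 -0.515
vertex -1.934 -1.078 -1.429
vertex -0.28 -0.582 -0.42
endloop
endfacet
facet normal 0.827 0.248 0.505
outer loop
vertex -0.411 0.048 -0.515
vertex -0.28 -0.582 -0.42
vertex 0.067 -0.282 -1.136
endloop
endfacet
facet normal -0.826 -0.249 -0.505
outer loop
vertex -1.934 -1.078 -1.429
vertex -1.587 -0.778 -2.144
vertex -1.599 -1.533 -1.753
endloop
endfacet
facet normal -0.229 -0.671 0.705
outer loop
vertex -1.934 -1.078 -1.429
vertex -1.599 -1.533 -1.753
vertex -0.28 -0.582 -0.42
endloop
endfacet
facet normal -0.228 -0.672 0.705
outer loop
vertex -0.28 -0.582 -0.42
vertex -1.599 -1.533 -1.753
vertex 0.055 -1.036 -0.744
endloop
endfacet
facet normal 0.826 0.249 0.505
outer loop
vertex -0.28 -0.582 -0.42
vertex 0.055 -1.036 -0.744
vertex 0.067 -0.282 -1.136
endloop
endfacet
facet normal -0.827 -0.248 -0.504
outer loop
vertex -1.599 -1.533 -1.753
vertex -1.587 -0.778 -2.144
vertex -1.258 -1.545 -2.307
endloop
endfacet
facet normal 0.202 -0.968 0.145
outer loop
vertex -1.599 -1.533 -1.753
vertex -1.258 -1.545 -2.307
vertex 0.055 -1.036 -0.744
endloop
endfacet
facet normal 0.201 -0.969 0.146
outer loop
vertex 0.055 -1.036 -0.744
vertex -1.258 -1.545 -2.307
vertex 0.396 -1.049 -1.298
endloop
endfacet
facet normal 0.827 0.249 0.503
outer loop
vertex 0.055 -1.036 -0.744
vertex 0.396 -1.049 -1.298
vertex 0.067 -0.282 -1.136
endloop
endfacet
facet normal -0.827 -0.247 -0.505
outer loop
vertex -1.258 -1.545 -2.307
vertex -1.587 -0.778 -2.144
vertex -1.109 -1.108 -2.765
endloop
endfacet
facet normal 0.514 -0.698 -0.499
outer loop
vertex -1.258 -1.545 -2.307
vertex -1.109 -1.108 -2.765
vertex 0.396 -1.049 -1.298
endloop
endfacet
facet normal 0.514 -0.698 -0.499
outer loop
vertex 0.396 -1.049 -1.298
vertex -1.109 -1.108 -2.765
vertex 0.545 -0.612 -1.756
endloop
endfacet
facet normal 0.827 0.248 0.505
outer loop
vertex 0.396 -1.049 -1.298
vertex 0.545 -0.612 -1.756
vertex 0.067 -0.282 -1.136
endloop
endfacet
facet normal -0.827 -0.248 -0.505
outer loop
vertex -1.109 -1.108 -2.765
vertex -1.587 -0.778 -2.144
vertex -1.24 -0.478 -2.86
endloop
endfacet
facet normal 0.525 -0.019 -0.851
outer loop
vertex -1.109 -1.108 -2.765
vertex -1.24 -0.478 -2.86
vertex 0.545 -0.612 -1.756
endloop
endfacet
facet normal 0.525 -0.019 -0.851
outer loop
vertex 0.545 -0.612 -1.756
vertex -1.24 -0.478 -2.86
vertex 0.414 0.018 -1.851
endloop
endfacet
facet normal 0.827 0.248 0.505
outer loop
vertex 0.545 -0.612 -1.756
vertex 0.414 0.018 -1.851
vertex 0.067 -0.282 -1.136
endloop
endfacet
facet normal -0.245 0.516 -0.821
outer loop
vertex 0.597 3.939 0.232
vertex 0.232 3.351 -0.029
vertex -0.12 3.849 0.389
endloop
endfacet
facet normal 0.083 0.652 0.753
outer loop
vertex 0.597 3.939 0.232
vertex -0.12 3.849 0.389
vertex 0.728 2.309 1.629
endloop
endfacet
facet normal -0.246 0.515 -0.821
outer loop
vertex -0.12 3.849 0.389
vertex 0.232 3.351 -0.029
vertex -0.485 3.26 0.129
endloop
endfacet
facet normal -0.721 0.148 0.677
outer loop
vertex -0.12 3.849 0.389
vertex -0.485 3.26 0.129
vertex 0.728 2.309 1.629
endloop
endfacet
facet normal -0.246 0.516 -0.820
outer loop
vertex -0.485 3.26 0.129
vertex 0.232 3.351 -0.029
vertex -0.133 2.762 -0.29
endloop
endfacet
facet normal -0.731 -0.661 0.172
outer loop
vertex -0.485 3.26 0.129
vertex -0.133 2.762 -0.29
vertex 0.728 2.309 1.629
endloop
endfacet
facet normal -0.246 0.516 -0.821
outer loop
vertex -0.133 2.762 -0.29
vertex 0.232 3.351 -0.029
vertex 0.585 2.853 -0.448
endloop
endfacet
facet normal 0.066 -0.964 -0.257
outer loop
vertex -0.133 2.762 -0.29
vertex 0.585 2.853 -0.448
vertex 0.728 2.309 1.629
endloop
endfacet
facet normal -0.246 0.516 -0.820
outer loop
vertex 0.585 2.853 -0.448
vertex 0.232 3.351 -0.029
vertex 0.949 3.441 -0.187
endloop
endfacet
facet normal 0.870 -0.459 -0.180
outer loop
vertex 0.585 2.853 -0.448
vertex 0.949 3.441 -0.187
vertex 0.728 2.309 1.629
endloop
endfacet
facet normal -0.246 0.517 -0.820
outer loop
vertex 0.949 3.441 -0.187
vertex 0.232 3.351 -0.029
vertex 0.597 3.939 0.232
endloop
endfacet
facet normal 0.879 0.349 0.324
outer loop
vertex 0.949 3.441 -0.187
vertex 0.597 3.939 0.232
vertex 0.728 2.309 1.629
endloop
endfacet

endsolid


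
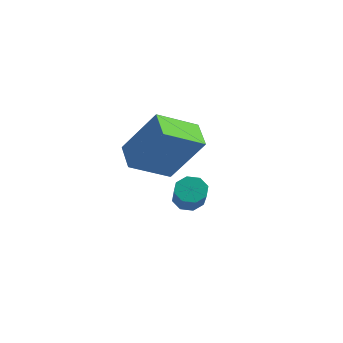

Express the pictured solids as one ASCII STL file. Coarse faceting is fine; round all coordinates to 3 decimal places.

solid 
facet normal -0.643 0.509 -0.572
outer loop
vertex -2.664 3.02 -1.641
vertex -3.022 3.125 -1.145
vertex -2.548 3.421 -1.415
endloop
endfacet
facet normal 0.726 0.166 -0.668
outer loop
vertex -2.664 3.02 -1.641
vertex -2.548 3.421 -1.415
vertex -1.461 2.069 -0.57
endloop
endfacet
facet normal 0.725 0.165 -0.669
outer loop
vertex -1.461 2.069 -0.57
vertex -2.548 3.421 -1.415
vertex -1.345 2.471 -0.345
endloop
endfacet
facet normal 0.644 -0.507 0.573
outer loop
vertex -1.461 2.069 -0.57
vertex -1.345 2.471 -0.345
vertex -1.818 2.175 -0.075
endloop
endfacet
facet normal -0.643 0.507 -0.574
outer loop
vertex -2.548 3.421 -1.415
vertex -3.022 3.125 -1.145
vertex -2.71 3.649 -1.032
endloop
endfacet
facet normal 0.686 0.715 -0.136
outer loop
vertex -2.548 3.421 -1.415
vertex -2.71 3.649 -1.032
vertex -1.345 2.471 -0.345
endloop
endfacet
facet normal 0.686 0.715 -0.135
outer loop
vertex -1.345 2.471 -0.345
vertex -2.71 3.649 -1.032
vertex -1.506 2.698 0.039
endloop
endfacet
facet normal 0.644 -0.509 0.571
outer loop
vertex -1.345 2.471 -0.345
vertex -1.506 2.698 0.039
vertex -1.818 2.175 -0.075
endloop
endfacet
facet normal -0.645 0.507 -0.572
outer loop
vertex -2.71 3.649 -1.032
vertex -3.022 3.125 -1.145
vertex -3.054 3.57 -0.714
endloop
endfacet
facet normal 0.245 0.845 0.475
outer loop
vertex -2.71 3.649 -1.032
vertex -3.054 3.57 -0.714
vertex -1.506 2.698 0.039
endloop
endfacet
facet normal 0.245 0.845 0.474
outer loop
vertex -1.506 2.698 0.039
vertex -3.054 3.57 -0.714
vertex -1.85 2.62 0.356
endloop
endfacet
facet normal 0.643 -0.508 0.573
outer loop
vertex -1.506 2.698 0.039
vertex -1.85 2.62 0.356
vertex -1.818 2.175 -0.075
endloop
endfacet
facet normal -0.643 0.508 -0.573
outer loop
vertex -3.054 3.57 -0.714
vertex -3.022 3.125 -1.145
vertex -3.379 3.231 -0.65
endloop
endfacet
facet normal -0.341 0.479 0.809
outer loop
vertex -3.054 3.57 -0.714
vertex -3.379 3.231 -0.65
vertex -1.85 2.62 0.356
endloop
endfacet
facet normal -0.340 0.480 0.808
outer loop
vertex -1.85 2.62 0.356
vertex -3.379 3.231 -0.65
vertex -2.176 2.28 0.421
endloop
endfacet
facet normal 0.644 -0.508 0.572
outer loop
vertex -1.85 2.62 0.356
vertex -2.176 2.28 0.421
vertex -1.818 2.175 -0.075
endloop
endfacet
facet normal -0.644 0.507 -0.573
outer loop
vertex -3.379 3.231 -0.65
vertex -3.022 3.125 -1.145
vertex -3.495 2.829 -0.875
endloop
endfacet
facet normal -0.725 -0.165 0.668
outer loop
vertex -3.379 3.231 -0.65
vertex -3.495 2.829 -0.875
vertex -2.176 2.28 0.421
endloop
endfacet
facet normal -0.725 -0.167 0.668
outer loop
vertex -2.176 2.28 0.421
vertex -3.495 2.829 -0.875
vertex -2.292 1.879 0.195
endloop
endfacet
facet normal 0.643 -0.509 0.572
outer loop
vertex -2.176 2.28 0.421
vertex -2.292 1.879 0.195
vertex -1.818 2.175 -0.075
endloop
endfacet
facet normal -0.644 0.509 -0.571
outer loop
vertex -3.495 2.829 -0.875
vertex -3.022 3.125 -1.145
vertex -3.334 2.602 -1.259
endloop
endfacet
facet normal -0.685 -0.715 0.136
outer loop
vertex -3.495 2.829 -0.875
vertex -3.334 2.602 -1.259
vertex -2.292 1.879 0.195
endloop
endfacet
facet normal -0.686 -0.715 0.136
outer loop
vertex -2.292 1.879 0.195
vertex -3.334 2.602 -1.259
vertex -2.13 1.651 -0.188
endloop
endfacet
facet normal 0.643 -0.507 0.574
outer loop
vertex -2.292 1.879 0.195
vertex -2.13 1.651 -0.188
vertex -1.818 2.175 -0.075
endloop
endfacet
facet normal -0.643 0.508 -0.573
outer loop
vertex -3.334 2.602 -1.259
vertex -3.022 3.125 -1.145
vertex -2.99 2.68 -1.576
endloop
endfacet
facet normal -0.246 -0.845 -0.475
outer loop
vertex -3.334 2.602 -1.259
vertex -2.99 2.68 -1.576
vertex -2.13 1.651 -0.188
endloop
endfacet
facet normal -0.245 -0.845 -0.475
outer loop
vertex -2.13 1.651 -0.188
vertex -2.99 2.68 -1.576
vertex -1.786 1.73 -0.506
endloop
endfacet
facet normal 0.645 -0.507 0.572
outer loop
vertex -2.13 1.651 -0.188
vertex -1.786 1.73 -0.506
vertex -1.818 2.175 -0.075
endloop
endfacet
facet normal -0.644 0.508 -0.572
outer loop
vertex -2.99 2.68 -1.576
vertex -3.022 3.125 -1.145
vertex -2.664 3.02 -1.641
endloop
endfacet
facet normal 0.340 -0.480 -0.809
outer loop
vertex -2.99 2.68 -1.576
vertex -2.664 3.02 -1.641
vertex -1.786 1.73 -0.506
endloop
endfacet
facet normal 0.341 -0.479 -0.809
outer loop
vertex -1.786 1.73 -0.506
vertex -2.664 3.02 -1.641
vertex -1.461 2.069 -0.57
endloop
endfacet
facet normal 0.643 -0.508 0.573
outer loop
vertex -1.786 1.73 -0.506
vertex -1.461 2.069 -0.57
vertex -1.818 2.175 -0.075
endloop
endfacet
facet normal -0.801 0.427 0.419
outer loop
vertex -1.371 0.2 4.15
vertex -0.951 1.717 3.409
vertex -2.57 -0.326 2.394
endloop
endfacet
facet normal -0.241 -0.872 0.426
outer loop
vertex -1.609 -0.837 1.891
vertex -1.371 0.2 4.15
vertex -2.57 -0.326 2.394
endloop
endfacet
facet normal -0.801 0.426 0.420
outer loop
vertex -2.57 -0.326 2.394
vertex -0.951 1.717 3.409
vertex -2.15 1.192 1.654
endloop
endfacet
facet normal -0.547 -0.240 -0.802
outer loop
vertex -2.15 1.192 1.654
vertex -1.609 -0.837 1.891
vertex -2.57 -0.326 2.394
endloop
endfacet
facet normal 0.547 0.240 0.802
outer loop
vertex -1.371 0.2 4.15
vertex 0.01 1.206 2.906
vertex -0.951 1.717 3.409
endloop
endfacet
facet normal -0.241 -0.872 0.426
outer loop
vertex -0.41 -0.312 3.646
vertex -1.371 0.2 4.15
vertex -1.609 -0.837 1.891
endloop
endfacet
facet normal 0.548 0.239 0.802
outer loop
vertex -0.41 -0.312 3.646
vertex 0.01 1.206 2.906
vertex -1.371 0.2 4.15
endloop
endfacet
facet normal 0.241 0.872 -0.426
outer loop
vertex -0.951 1.717 3.409
vertex 0.01 1.206 2.906
vertex -2.15 1.192 1.654
endloop
endfacet
facet normal -0.548 -0.240 -0.801
outer loop
vertex -1.189 0.68 1.15
vertex -1.609 -0.837 1.891
vertex -2.15 1.192 1.654
endloop
endfacet
facet normal 0.241 0.872 -0.426
outer loop
vertex -2.15 1.192 1.654
vertex 0.01 1.206 2.906
vertex -1.189 0.68 1.15
endloop
endfacet
facet normal 0.801 -0.427 -0.420
outer loop
vertex -1.189 0.68 1.15
vertex -0.41 -0.312 3.646
vertex -1.609 -0.837 1.891
endloop
endfacet
facet normal 0.801 -0.426 -0.420
outer loop
vertex 0.01 1.206 2.906
vertex -0.41 -0.312 3.646
vertex -1.189 0.68 1.15
endloop
endfacet

endsolid


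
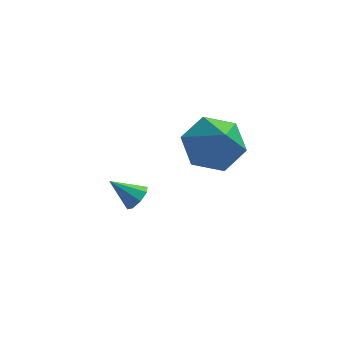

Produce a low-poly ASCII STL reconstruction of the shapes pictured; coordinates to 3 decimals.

solid 
facet normal -0.209 0.616 -0.759
outer loop
vertex 0.325 1.193 -1.111
vertex -0.661 1.182 -0.849
vertex -0.036 1.883 -0.452
endloop
endfacet
facet normal 0.916 0.109 0.387
outer loop
vertex 0.325 1.193 -1.111
vertex -0.036 1.883 -0.452
vertex -0.259 -0.002 0.609
endloop
endfacet
facet normal -0.209 0.616 -0.759
outer loop
vertex -0.036 1.883 -0.452
vertex -0.661 1.182 -0.849
vertex -1.022 1.871 -0.19
endloop
endfacet
facet normal 0.223 0.458 0.861
outer loop
vertex -0.036 1.883 -0.452
vertex -1.022 1.871 -0.19
vertex -0.259 -0.002 0.609
endloop
endfacet
facet normal -0.209 0.616 -0.759
outer loop
vertex -1.022 1.871 -0.19
vertex -0.661 1.182 -0.849
vertex -1.647 1.17 -0.587
endloop
endfacet
facet normal -0.605 0.091 0.791
outer loop
vertex -1.022 1.871 -0.19
vertex -1.647 1.17 -0.587
vertex -0.259 -0.002 0.609
endloop
endfacet
facet normal -0.209 0.616 -0.760
outer loop
vertex -1.647 1.17 -0.587
vertex -0.661 1.182 -0.849
vertex -1.286 0.48 -1.246
endloop
endfacet
facet normal -0.741 -0.624 0.248
outer loop
vertex -1.647 1.17 -0.587
vertex -1.286 0.48 -1.246
vertex -0.259 -0.002 0.609
endloop
endfacet
facet normal -0.209 0.616 -0.760
outer loop
vertex -1.286 0.48 -1.246
vertex -0.661 1.182 -0.849
vertex -0.3 0.492 -1.508
endloop
endfacet
facet normal -0.048 -0.973 -0.226
outer loop
vertex -1.286 0.48 -1.246
vertex -0.3 0.492 -1.508
vertex -0.259 -0.002 0.609
endloop
endfacet
facet normal -0.209 0.616 -0.759
outer loop
vertex -0.3 0.492 -1.508
vertex -0.661 1.182 -0.849
vertex 0.325 1.193 -1.111
endloop
endfacet
facet normal 0.780 -0.606 -0.157
outer loop
vertex -0.3 0.492 -1.508
vertex 0.325 1.193 -1.111
vertex -0.259 -0.002 0.609
endloop
endfacet
facet normal 0.781 -0.102 -0.616
outer loop
vertex -2.72 1.881 -3.705
vertex -3.006 1.603 -4.022
vertex -2.902 2.1 -3.972
endloop
endfacet
facet normal 0.078 0.796 0.600
outer loop
vertex -2.72 1.881 -3.705
vertex -2.902 2.1 -3.972
vertex -3.874 1.717 -3.338
endloop
endfacet
facet normal 0.782 -0.102 -0.615
outer loop
vertex -2.902 2.1 -3.972
vertex -3.006 1.603 -4.022
vertex -3.145 2.027 -4.269
endloop
endfacet
facet normal -0.340 0.939 0.047
outer loop
vertex -2.902 2.1 -3.972
vertex -3.145 2.027 -4.269
vertex -3.874 1.717 -3.338
endloop
endfacet
facet normal 0.781 -0.103 -0.616
outer loop
vertex -3.145 2.027 -4.269
vertex -3.006 1.603 -4.022
vertex -3.307 1.706 -4.421
endloop
endfacet
facet normal -0.734 0.555 -0.390
outer loop
vertex -3.145 2.027 -4.269
vertex -3.307 1.706 -4.421
vertex -3.874 1.717 -3.338
endloop
endfacet
facet normal 0.781 -0.104 -0.616
outer loop
vertex -3.307 1.706 -4.421
vertex -3.006 1.603 -4.022
vertex -3.293 1.325 -4.339
endloop
endfacet
facet normal -0.879 -0.131 -0.459
outer loop
vertex -3.307 1.706 -4.421
vertex -3.293 1.325 -4.339
vertex -3.874 1.717 -3.338
endloop
endfacet
facet normal 0.781 -0.103 -0.616
outer loop
vertex -3.293 1.325 -4.339
vertex -3.006 1.603 -4.022
vertex -3.111 1.106 -4.072
endloop
endfacet
facet normal -0.688 -0.716 -0.119
outer loop
vertex -3.293 1.325 -4.339
vertex -3.111 1.106 -4.072
vertex -3.874 1.717 -3.338
endloop
endfacet
facet normal 0.782 -0.103 -0.614
outer loop
vertex -3.111 1.106 -4.072
vertex -3.006 1.603 -4.022
vertex -2.868 1.179 -3.775
endloop
endfacet
facet normal -0.271 -0.859 0.433
outer loop
vertex -3.111 1.106 -4.072
vertex -2.868 1.179 -3.775
vertex -3.874 1.717 -3.338
endloop
endfacet
facet normal 0.782 -0.104 -0.615
outer loop
vertex -2.868 1.179 -3.775
vertex -3.006 1.603 -4.022
vertex -2.706 1.5 -3.623
endloop
endfacet
facet normal 0.124 -0.475 0.871
outer loop
vertex -2.868 1.179 -3.775
vertex -2.706 1.5 -3.623
vertex -3.874 1.717 -3.338
endloop
endfacet
facet normal 0.782 -0.104 -0.615
outer loop
vertex -2.706 1.5 -3.623
vertex -3.006 1.603 -4.022
vertex -2.72 1.881 -3.705
endloop
endfacet
facet normal 0.269 0.212 0.940
outer loop
vertex -2.706 1.5 -3.623
vertex -2.72 1.881 -3.705
vertex -3.874 1.717 -3.338
endloop
endfacet

endsolid


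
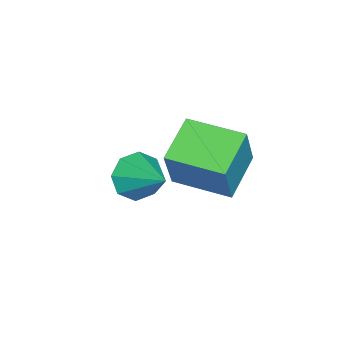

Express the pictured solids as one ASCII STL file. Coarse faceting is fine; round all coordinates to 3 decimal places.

solid 
facet normal -0.482 -0.732 -0.481
outer loop
vertex -2.616 -1.38 -2.912
vertex -3.078 -1.519 -2.237
vertex -3.148 -1.033 -2.907
endloop
endfacet
facet normal 0.439 0.682 -0.584
outer loop
vertex -2.616 -1.38 -2.912
vertex -3.148 -1.033 -2.907
vertex -2.302 -0.341 -1.463
endloop
endfacet
facet normal -0.482 -0.732 -0.481
outer loop
vertex -3.148 -1.033 -2.907
vertex -3.078 -1.519 -2.237
vertex -3.639 -0.971 -2.509
endloop
endfacet
facet normal -0.164 0.924 -0.346
outer loop
vertex -3.148 -1.033 -2.907
vertex -3.639 -0.971 -2.509
vertex -2.302 -0.341 -1.463
endloop
endfacet
facet normal -0.482 -0.732 -0.481
outer loop
vertex -3.639 -0.971 -2.509
vertex -3.078 -1.519 -2.237
vertex -3.802 -1.23 -1.952
endloop
endfacet
facet normal -0.549 0.808 0.215
outer loop
vertex -3.639 -0.971 -2.509
vertex -3.802 -1.23 -1.952
vertex -2.302 -0.341 -1.463
endloop
endfacet
facet normal -0.482 -0.732 -0.481
outer loop
vertex -3.802 -1.23 -1.952
vertex -3.078 -1.519 -2.237
vertex -3.541 -1.658 -1.562
endloop
endfacet
facet normal -0.491 0.404 0.772
outer loop
vertex -3.802 -1.23 -1.952
vertex -3.541 -1.658 -1.562
vertex -2.302 -0.341 -1.463
endloop
endfacet
facet normal -0.483 -0.732 -0.482
outer loop
vertex -3.541 -1.658 -1.562
vertex -3.078 -1.519 -2.237
vertex -3.009 -2.005 -1.568
endloop
endfacet
facet normal -0.023 -0.053 0.998
outer loop
vertex -3.541 -1.658 -1.562
vertex -3.009 -2.005 -1.568
vertex -2.302 -0.341 -1.463
endloop
endfacet
facet normal -0.482 -0.732 -0.482
outer loop
vertex -3.009 -2.005 -1.568
vertex -3.078 -1.519 -2.237
vertex -2.517 -2.067 -1.966
endloop
endfacet
facet normal 0.579 -0.294 0.761
outer loop
vertex -3.009 -2.005 -1.568
vertex -2.517 -2.067 -1.966
vertex -2.302 -0.341 -1.463
endloop
endfacet
facet normal -0.483 -0.732 -0.480
outer loop
vertex -2.517 -2.067 -1.966
vertex -3.078 -1.519 -2.237
vertex -2.355 -1.809 -2.523
endloop
endfacet
facet normal 0.964 -0.178 0.198
outer loop
vertex -2.517 -2.067 -1.966
vertex -2.355 -1.809 -2.523
vertex -2.302 -0.341 -1.463
endloop
endfacet
facet normal -0.484 -0.731 -0.482
outer loop
vertex -2.355 -1.809 -2.523
vertex -3.078 -1.519 -2.237
vertex -2.616 -1.38 -2.912
endloop
endfacet
facet normal 0.906 0.226 -0.358
outer loop
vertex -2.355 -1.809 -2.523
vertex -2.616 -1.38 -2.912
vertex -2.302 -0.341 -1.463
endloop
endfacet
facet normal -0.913 0.051 0.405
outer loop
vertex -1.996 0.365 1.58
vertex -1.934 2.072 1.505
vertex -2.647 0.324 0.119
endloop
endfacet
facet normal -0.036 -0.998 0.044
outer loop
vertex -1.286 0.248 -0.485
vertex -1.996 0.365 1.58
vertex -2.647 0.324 0.119
endloop
endfacet
facet normal -0.913 0.051 0.405
outer loop
vertex -2.647 0.324 0.119
vertex -1.934 2.072 1.505
vertex -2.584 2.032 0.044
endloop
endfacet
facet normal -0.407 -0.025 -0.913
outer loop
vertex -2.584 2.032 0.044
vertex -1.286 0.248 -0.485
vertex -2.647 0.324 0.119
endloop
endfacet
facet normal 0.407 0.025 0.913
outer loop
vertex -1.996 0.365 1.58
vertex -0.573 1.996 0.901
vertex -1.934 2.072 1.505
endloop
endfacet
facet normal -0.037 -0.998 0.044
outer loop
vertex -0.636 0.288 0.976
vertex -1.996 0.365 1.58
vertex -1.286 0.248 -0.485
endloop
endfacet
facet normal 0.407 0.025 0.913
outer loop
vertex -0.636 0.288 0.976
vertex -0.573 1.996 0.901
vertex -1.996 0.365 1.58
endloop
endfacet
facet normal 0.036 0.998 -0.044
outer loop
vertex -1.934 2.072 1.505
vertex -0.573 1.996 0.901
vertex -2.584 2.032 0.044
endloop
endfacet
facet normal -0.407 -0.025 -0.913
outer loop
vertex -1.224 1.955 -0.56
vertex -1.286 0.248 -0.485
vertex -2.584 2.032 0.044
endloop
endfacet
facet normal 0.037 0.998 -0.044
outer loop
vertex -2.584 2.032 0.044
vertex -0.573 1.996 0.901
vertex -1.224 1.955 -0.56
endloop
endfacet
facet normal 0.913 -0.051 -0.405
outer loop
vertex -1.224 1.955 -0.56
vertex -0.636 0.288 0.976
vertex -1.286 0.248 -0.485
endloop
endfacet
facet normal 0.913 -0.051 -0.405
outer loop
vertex -0.573 1.996 0.901
vertex -0.636 0.288 0.976
vertex -1.224 1.955 -0.56
endloop
endfacet

endsolid
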